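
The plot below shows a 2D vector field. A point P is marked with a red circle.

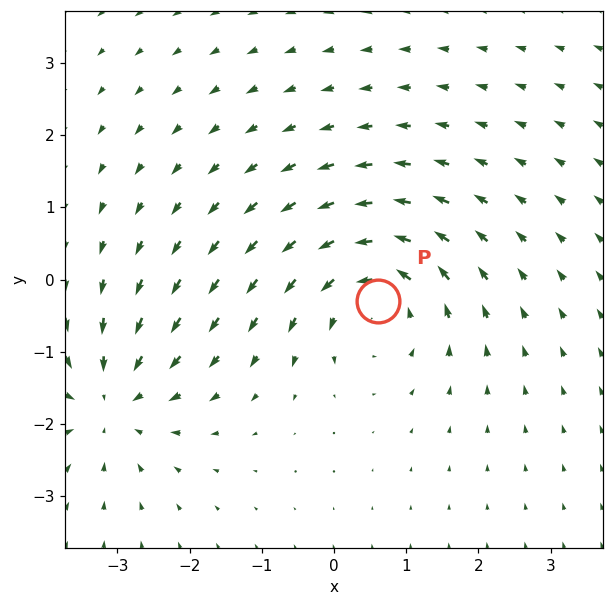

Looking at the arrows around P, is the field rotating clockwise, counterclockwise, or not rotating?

Near P at (0.6, -0.3) the arrows circulate counterclockwise. The curl (z-component) there is about +5; positive curl means counterclockwise rotation.

counterclockwise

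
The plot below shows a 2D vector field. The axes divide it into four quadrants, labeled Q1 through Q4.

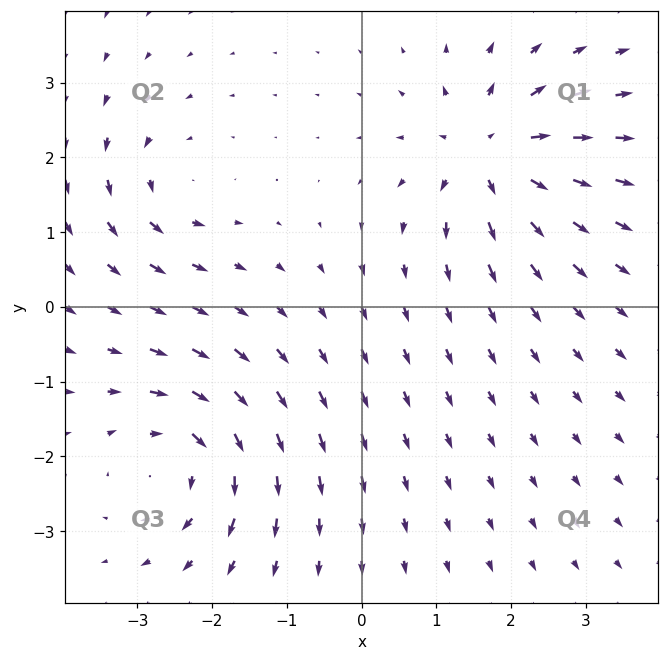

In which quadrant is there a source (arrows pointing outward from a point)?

The source sits at approximately (1.7, 2.0), which lies in quadrant Q1. The divergence there is about +6, positive as expected for a source.

Q1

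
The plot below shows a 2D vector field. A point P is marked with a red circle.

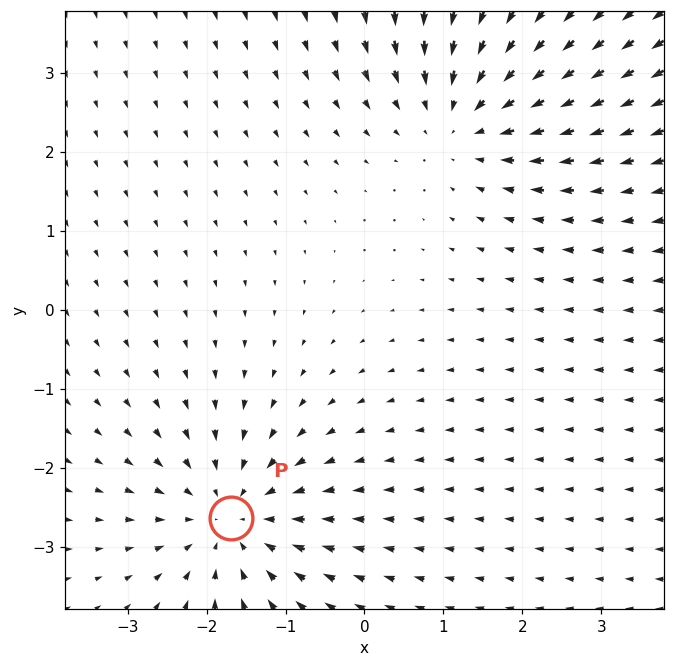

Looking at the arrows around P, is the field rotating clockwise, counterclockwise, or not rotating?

not rotating

Near P at (-1.7, -2.6) the arrows show no circulation. The curl there is ≈0.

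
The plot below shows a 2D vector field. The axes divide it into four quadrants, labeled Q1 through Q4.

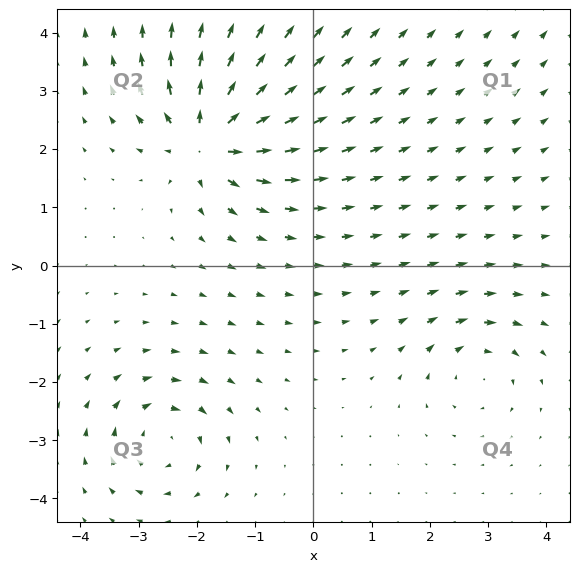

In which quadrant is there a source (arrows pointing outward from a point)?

Q2

The source sits at approximately (-1.8, 2.2), which lies in quadrant Q2. The divergence there is about +6, positive as expected for a source.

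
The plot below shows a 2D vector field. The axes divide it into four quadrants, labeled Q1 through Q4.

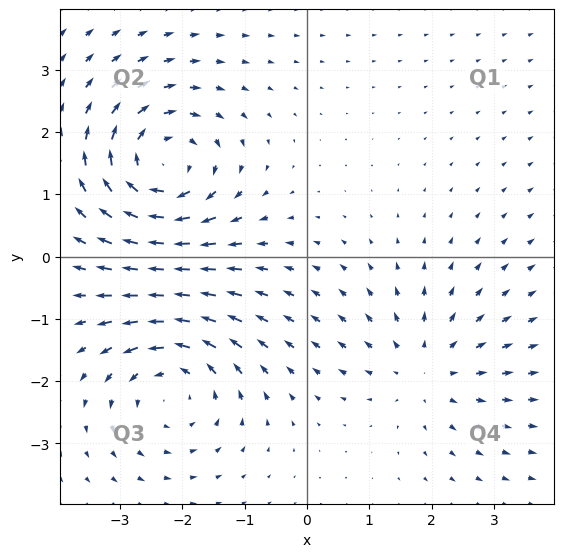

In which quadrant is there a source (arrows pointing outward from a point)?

The source sits at approximately (1.9, -1.8), which lies in quadrant Q4. The divergence there is about +3, positive as expected for a source.

Q4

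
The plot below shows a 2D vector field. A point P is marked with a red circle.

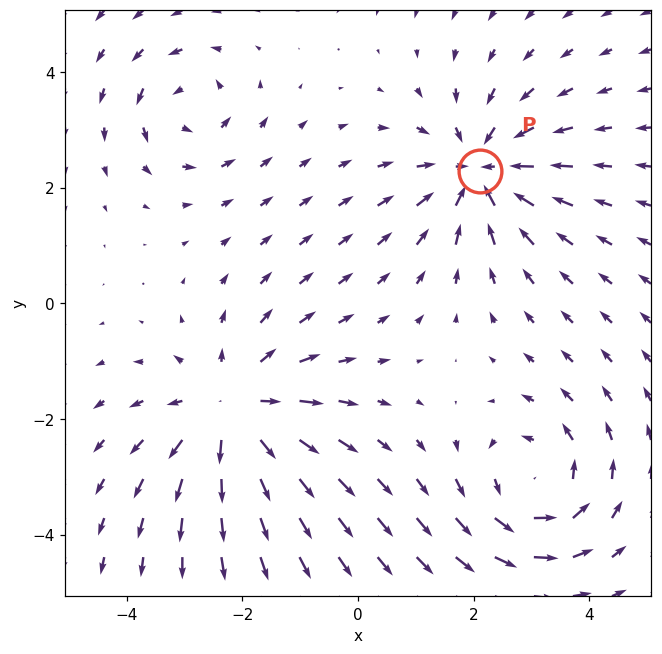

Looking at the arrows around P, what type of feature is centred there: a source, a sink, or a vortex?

sink

At P (2.1, 2.3) the arrows converge inward. Divergence about -5, curl ≈0 — negative divergence with near-zero curl is a sink.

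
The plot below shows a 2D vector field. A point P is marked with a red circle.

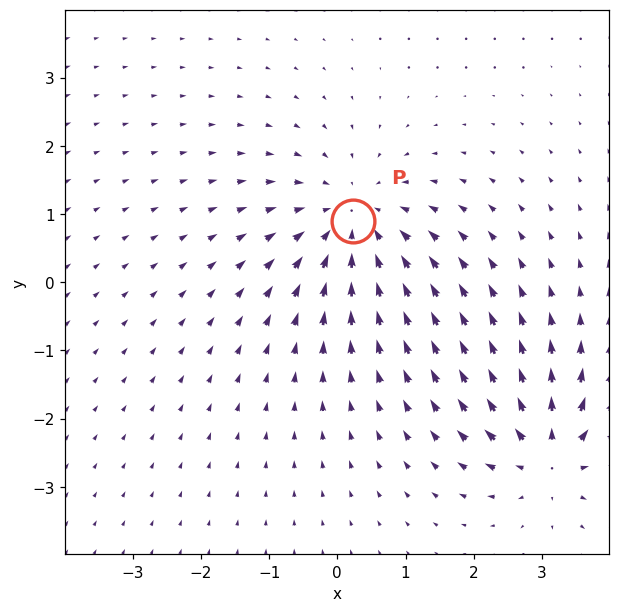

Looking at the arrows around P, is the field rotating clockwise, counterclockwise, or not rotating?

Near P at (0.2, 0.9) the arrows show no circulation. The curl there is ≈0.

not rotating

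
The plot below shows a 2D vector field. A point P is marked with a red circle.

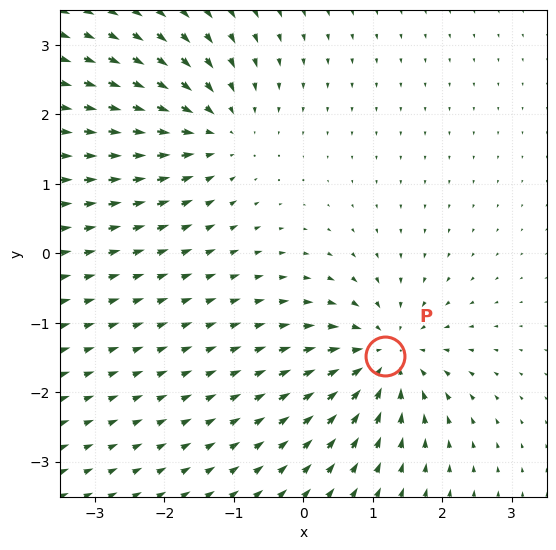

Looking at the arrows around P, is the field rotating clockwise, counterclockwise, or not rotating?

not rotating

Near P at (1.2, -1.5) the arrows show no circulation. The curl there is ≈0.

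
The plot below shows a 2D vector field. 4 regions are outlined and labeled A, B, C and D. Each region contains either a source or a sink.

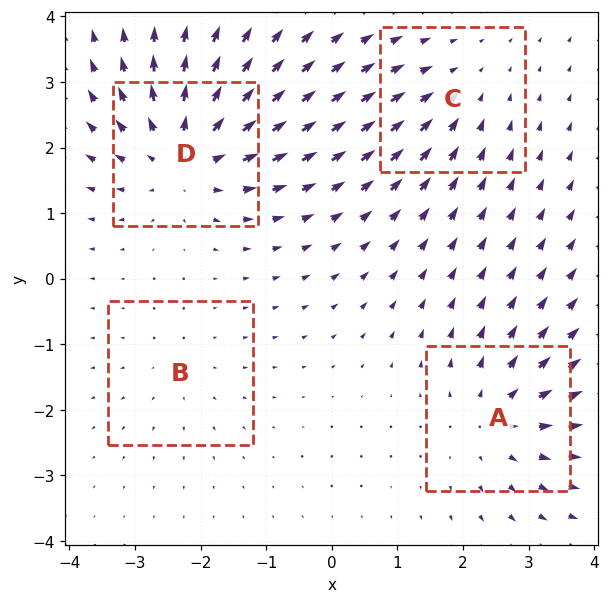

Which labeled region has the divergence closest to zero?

B

Divergence at each region's feature centre — A: about +5, B: about +2, C: about -3, D: about +7. Region B is closest to zero.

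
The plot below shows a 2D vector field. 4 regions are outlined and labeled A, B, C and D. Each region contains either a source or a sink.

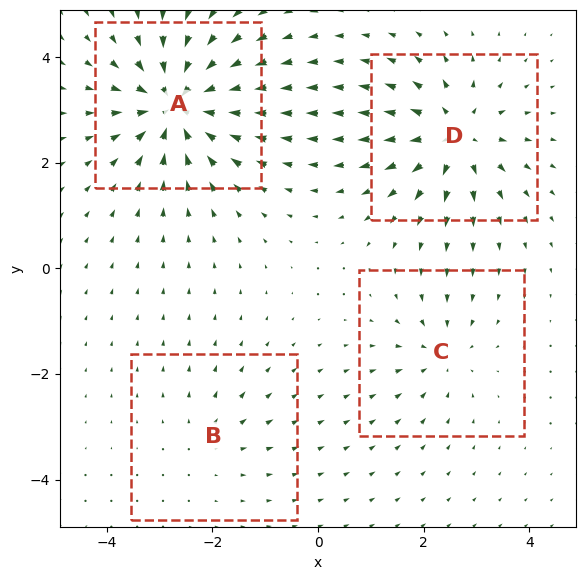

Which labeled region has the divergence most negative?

Divergence at each region's feature centre — A: about -8, B: about +2, C: about -4, D: about +6. Region A is most negative.

A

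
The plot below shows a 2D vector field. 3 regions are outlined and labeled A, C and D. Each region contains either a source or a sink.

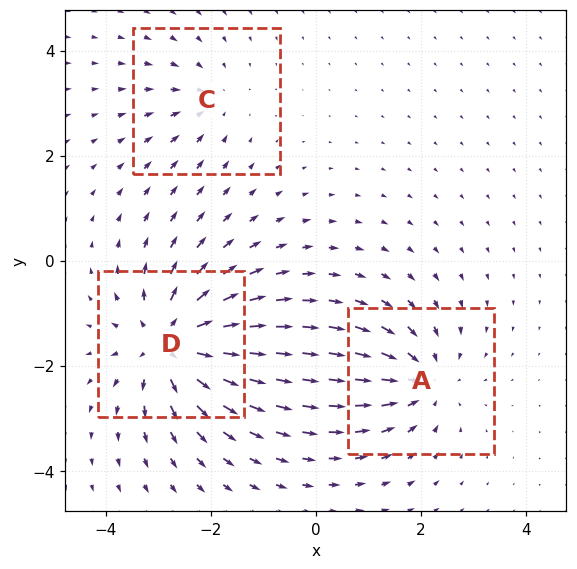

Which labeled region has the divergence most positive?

Divergence at each region's feature centre — A: about -4, C: about -2, D: about +5. Region D is most positive.

D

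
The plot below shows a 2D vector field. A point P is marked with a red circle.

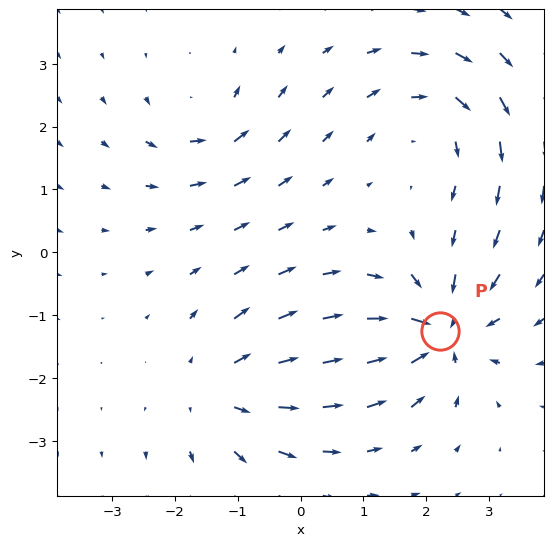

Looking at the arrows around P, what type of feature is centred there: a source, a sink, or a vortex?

sink

At P (2.2, -1.2) the arrows converge inward. Divergence about -6, curl ≈0 — negative divergence with near-zero curl is a sink.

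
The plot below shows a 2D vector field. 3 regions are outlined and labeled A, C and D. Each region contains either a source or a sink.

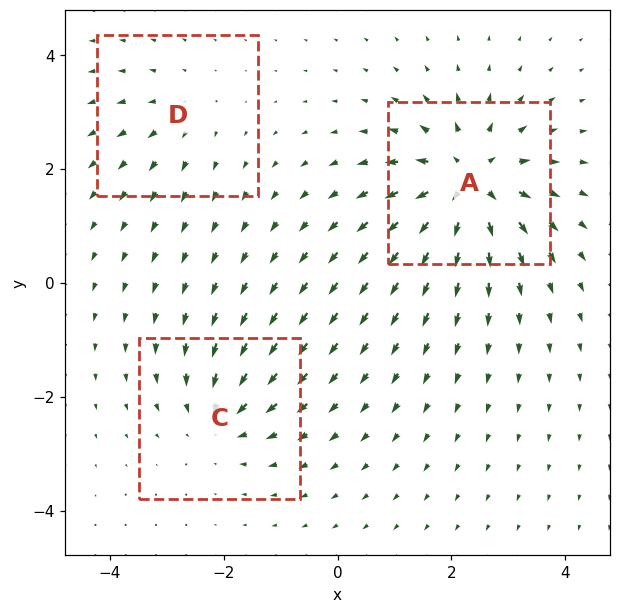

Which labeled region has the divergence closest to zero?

Divergence at each region's feature centre — A: about +6, C: about -3, D: about +2. Region D is closest to zero.

D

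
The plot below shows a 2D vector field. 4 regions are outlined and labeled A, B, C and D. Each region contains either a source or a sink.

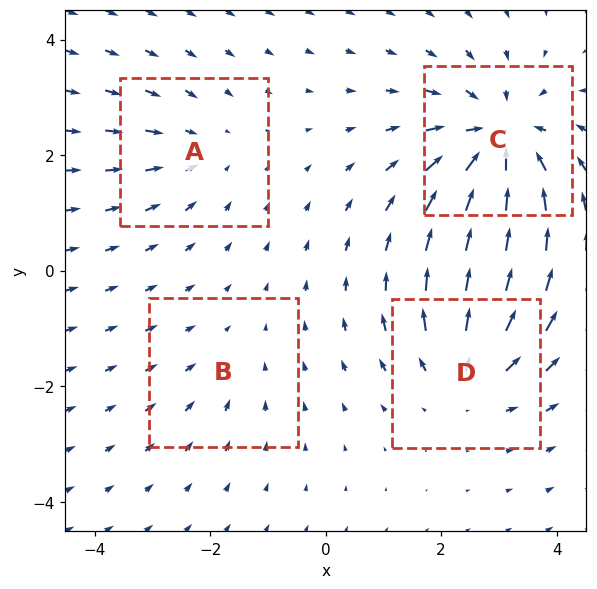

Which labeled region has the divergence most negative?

Divergence at each region's feature centre — A: about -3, B: about -2, C: about -7, D: about +5. Region C is most negative.

C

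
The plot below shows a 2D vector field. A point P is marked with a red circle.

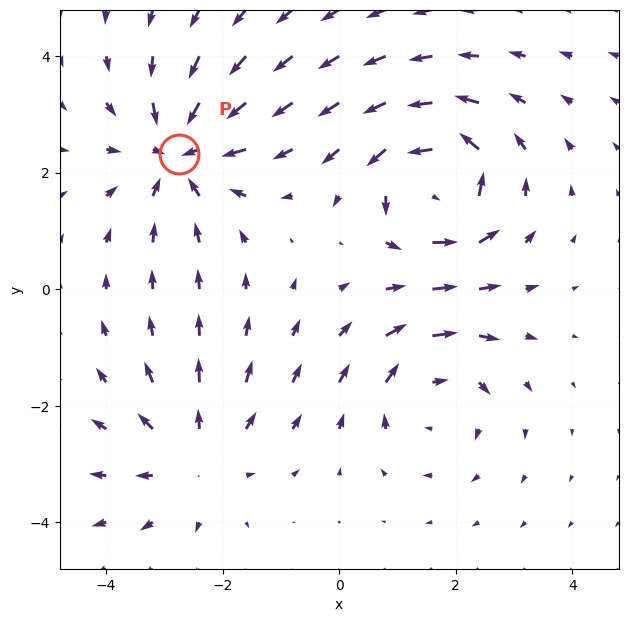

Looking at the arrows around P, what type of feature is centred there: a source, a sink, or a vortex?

sink

At P (-2.7, 2.3) the arrows converge inward. Divergence about -5, curl ≈0 — negative divergence with near-zero curl is a sink.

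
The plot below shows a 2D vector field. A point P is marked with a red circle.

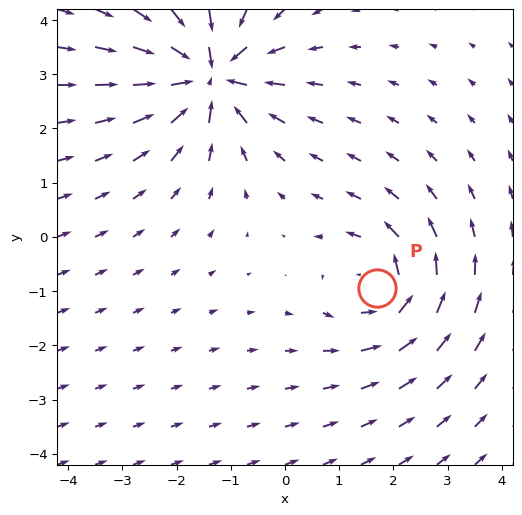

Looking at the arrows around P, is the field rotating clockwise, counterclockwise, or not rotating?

Near P at (1.7, -0.9) the arrows circulate counterclockwise. The curl (z-component) there is about +4; positive curl means counterclockwise rotation.

counterclockwise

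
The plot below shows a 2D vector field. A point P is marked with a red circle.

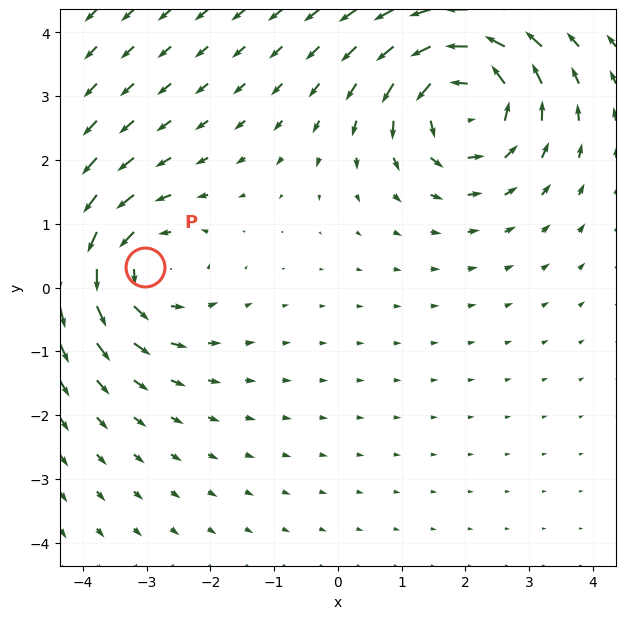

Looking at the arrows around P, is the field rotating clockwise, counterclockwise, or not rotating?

Near P at (-3.0, 0.3) the arrows circulate counterclockwise. The curl (z-component) there is about +4; positive curl means counterclockwise rotation.

counterclockwise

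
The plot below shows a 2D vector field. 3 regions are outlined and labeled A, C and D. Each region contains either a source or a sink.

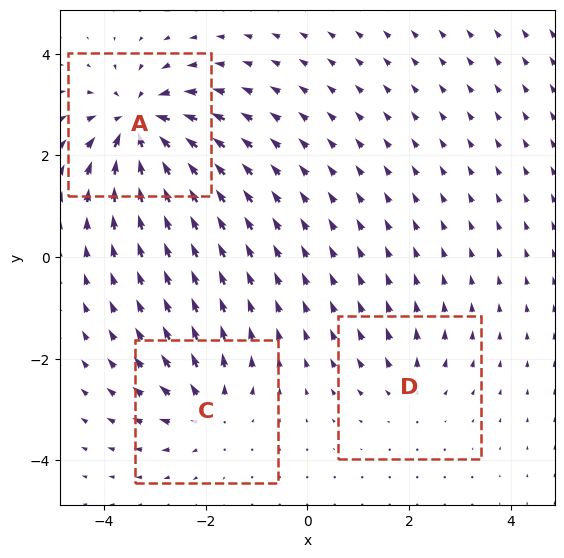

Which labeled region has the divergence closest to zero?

D

Divergence at each region's feature centre — A: about -6, C: about +4, D: about +3. Region D is closest to zero.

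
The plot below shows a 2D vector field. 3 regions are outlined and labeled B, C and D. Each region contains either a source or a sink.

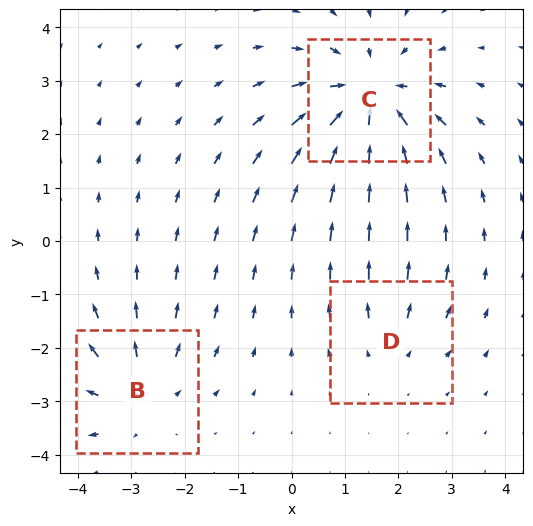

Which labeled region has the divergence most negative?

C

Divergence at each region's feature centre — B: about +3, C: about -5, D: about +2. Region C is most negative.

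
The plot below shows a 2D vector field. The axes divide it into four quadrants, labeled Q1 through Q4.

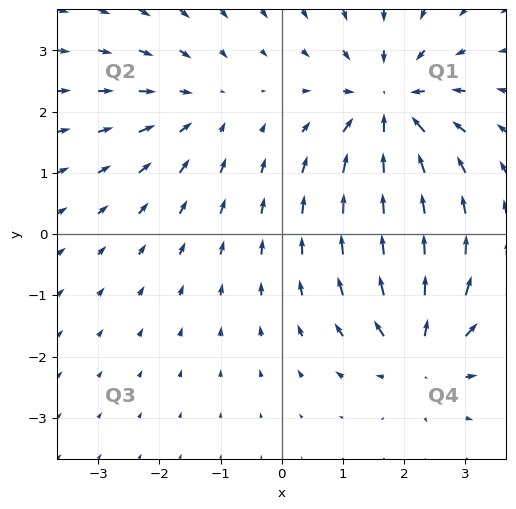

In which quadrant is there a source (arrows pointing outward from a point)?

The source sits at approximately (2.2, -1.9), which lies in quadrant Q4. The divergence there is about +5, positive as expected for a source.

Q4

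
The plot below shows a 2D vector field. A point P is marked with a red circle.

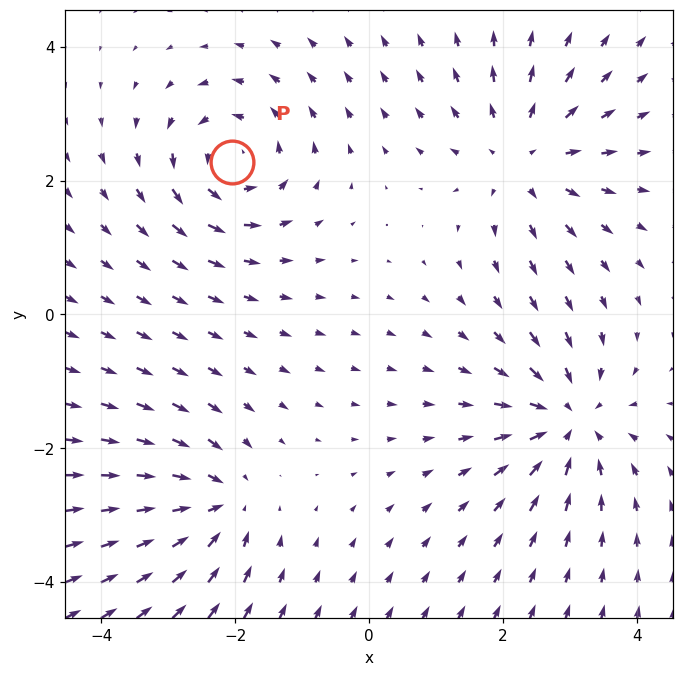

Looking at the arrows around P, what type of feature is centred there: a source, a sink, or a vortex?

vortex

At P (-2.0, 2.3) the arrows circulate counterclockwise. Divergence ≈0, curl about +6 — near-zero divergence with nonzero curl is a vortex.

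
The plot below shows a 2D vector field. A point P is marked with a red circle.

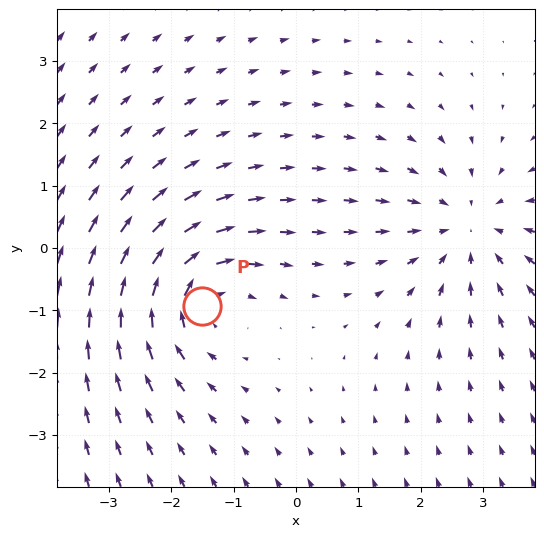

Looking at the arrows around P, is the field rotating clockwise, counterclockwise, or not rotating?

Near P at (-1.5, -0.9) the arrows circulate clockwise. The curl (z-component) there is about -3; negative curl means clockwise rotation.

clockwise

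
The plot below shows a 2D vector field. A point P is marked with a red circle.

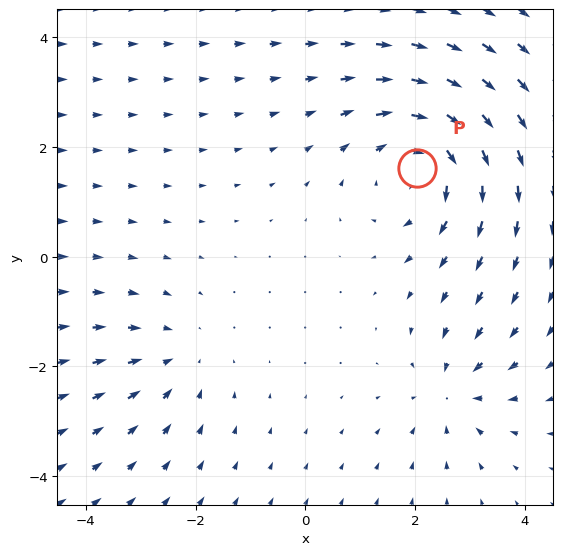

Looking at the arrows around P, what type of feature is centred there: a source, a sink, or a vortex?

At P (2.0, 1.6) the arrows circulate clockwise. Divergence ≈0, curl about -4 — near-zero divergence with nonzero curl is a vortex.

vortex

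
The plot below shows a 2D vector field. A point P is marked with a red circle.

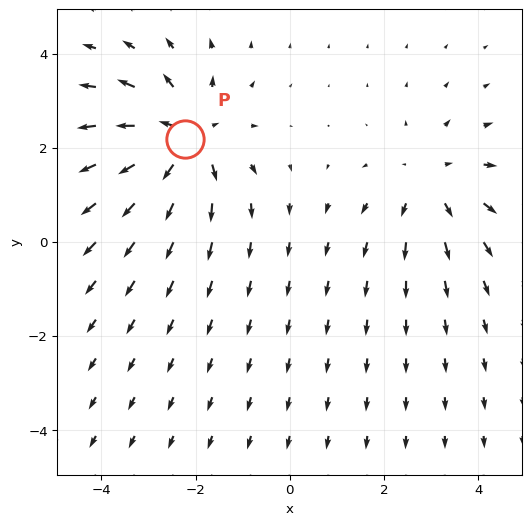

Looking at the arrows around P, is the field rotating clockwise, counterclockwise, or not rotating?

Near P at (-2.2, 2.2) the arrows show no circulation. The curl there is ≈0.

not rotating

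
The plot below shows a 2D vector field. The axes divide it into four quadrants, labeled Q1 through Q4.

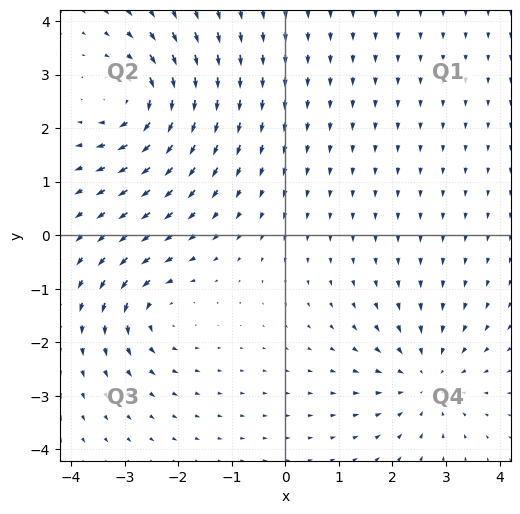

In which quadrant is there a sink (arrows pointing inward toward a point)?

Q4

The sink sits at approximately (2.6, -2.7), which lies in quadrant Q4. The divergence there is about -4, negative as expected for a sink.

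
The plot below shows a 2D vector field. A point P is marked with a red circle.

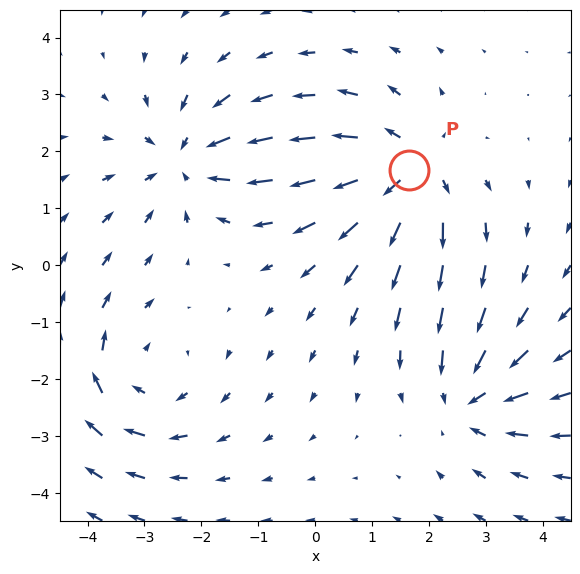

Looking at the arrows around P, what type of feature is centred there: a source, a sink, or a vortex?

source

At P (1.7, 1.7) the arrows spread outward. Divergence about +5, curl ≈0 — positive divergence with near-zero curl is a source.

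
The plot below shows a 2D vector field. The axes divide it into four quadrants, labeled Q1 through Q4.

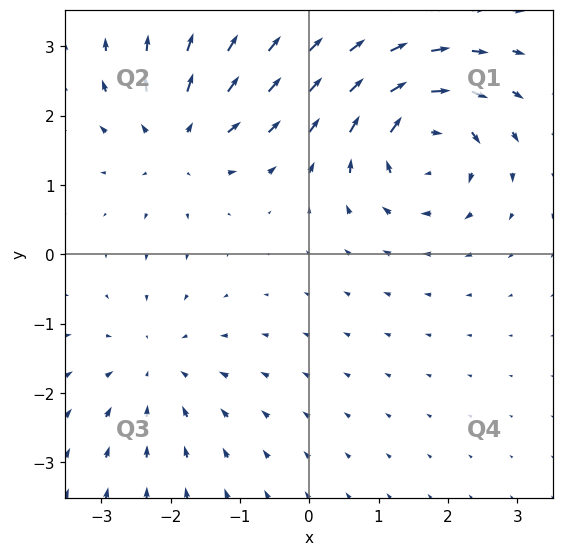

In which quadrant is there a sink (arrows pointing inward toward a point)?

Q3

The sink sits at approximately (-2.2, -1.6), which lies in quadrant Q3. The divergence there is about -3, negative as expected for a sink.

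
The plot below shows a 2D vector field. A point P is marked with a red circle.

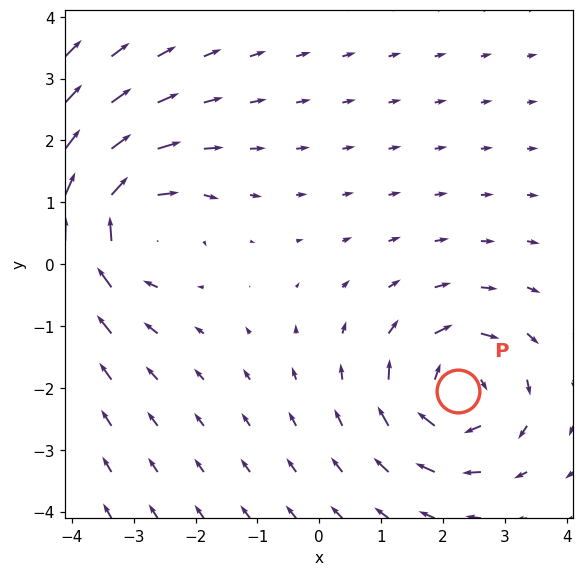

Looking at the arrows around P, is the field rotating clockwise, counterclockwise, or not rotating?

clockwise

Near P at (2.2, -2.1) the arrows circulate clockwise. The curl (z-component) there is about -4; negative curl means clockwise rotation.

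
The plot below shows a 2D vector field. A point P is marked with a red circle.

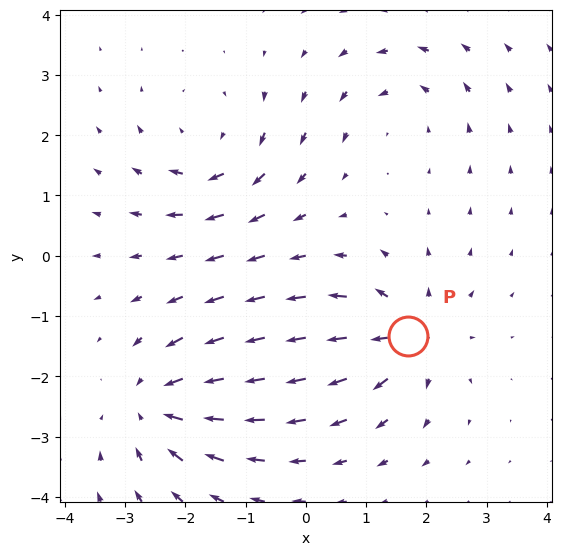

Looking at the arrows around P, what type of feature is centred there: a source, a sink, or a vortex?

source

At P (1.7, -1.3) the arrows spread outward. Divergence about +5, curl ≈0 — positive divergence with near-zero curl is a source.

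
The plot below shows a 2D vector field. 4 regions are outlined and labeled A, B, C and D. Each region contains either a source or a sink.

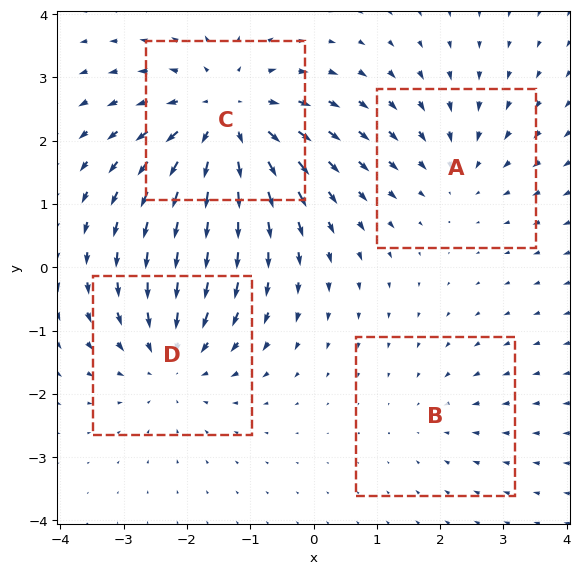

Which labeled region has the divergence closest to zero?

Divergence at each region's feature centre — A: about -3, B: about -2, C: about +6, D: about -4. Region B is closest to zero.

B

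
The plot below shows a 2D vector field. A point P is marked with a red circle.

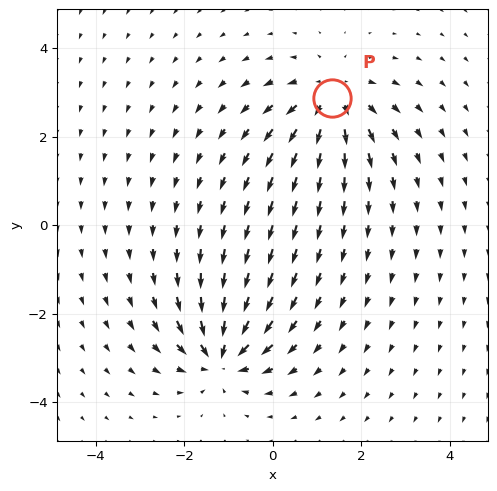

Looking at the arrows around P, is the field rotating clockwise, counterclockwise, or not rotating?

not rotating

Near P at (1.3, 2.9) the arrows show no circulation. The curl there is ≈0.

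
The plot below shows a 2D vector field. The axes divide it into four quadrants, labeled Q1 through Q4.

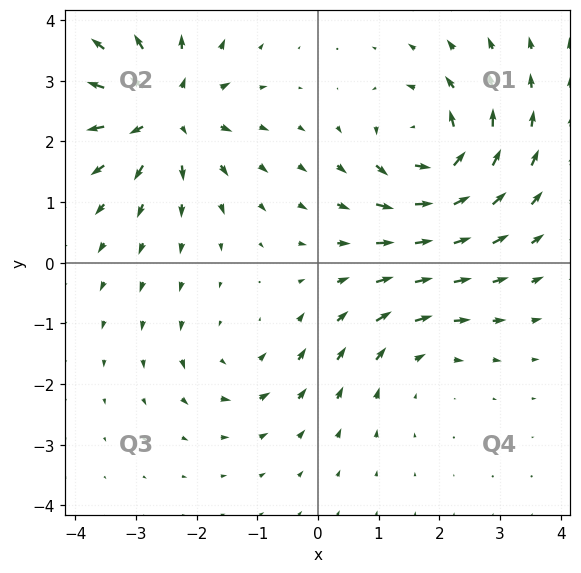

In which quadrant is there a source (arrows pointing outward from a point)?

Q2

The source sits at approximately (-2.5, 2.5), which lies in quadrant Q2. The divergence there is about +6, positive as expected for a source.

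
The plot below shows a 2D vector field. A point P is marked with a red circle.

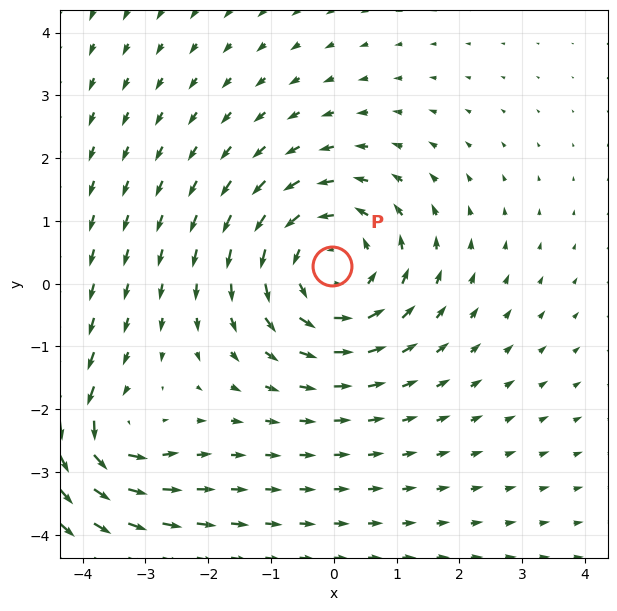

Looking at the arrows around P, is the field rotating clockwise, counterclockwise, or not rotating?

Near P at (-0.0, 0.3) the arrows circulate counterclockwise. The curl (z-component) there is about +4; positive curl means counterclockwise rotation.

counterclockwise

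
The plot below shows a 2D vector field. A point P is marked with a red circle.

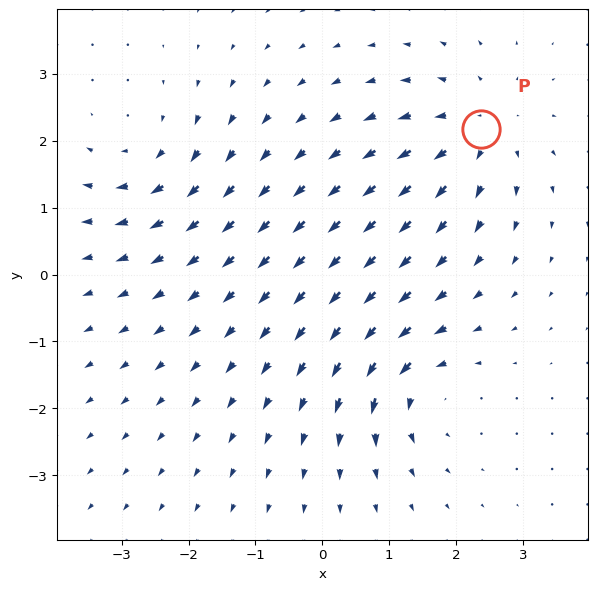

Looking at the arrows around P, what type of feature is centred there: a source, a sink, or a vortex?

At P (2.4, 2.2) the arrows spread outward. Divergence about +5, curl ≈0 — positive divergence with near-zero curl is a source.

source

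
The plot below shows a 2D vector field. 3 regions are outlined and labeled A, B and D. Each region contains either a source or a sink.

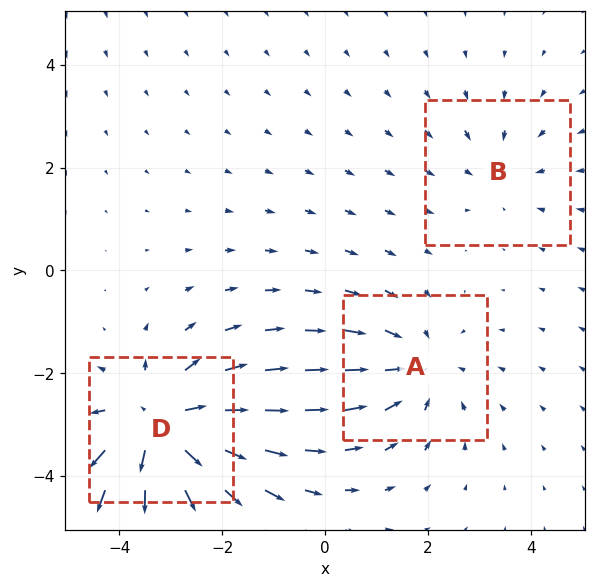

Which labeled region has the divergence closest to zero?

B

Divergence at each region's feature centre — A: about -3, B: about -2, D: about +4. Region B is closest to zero.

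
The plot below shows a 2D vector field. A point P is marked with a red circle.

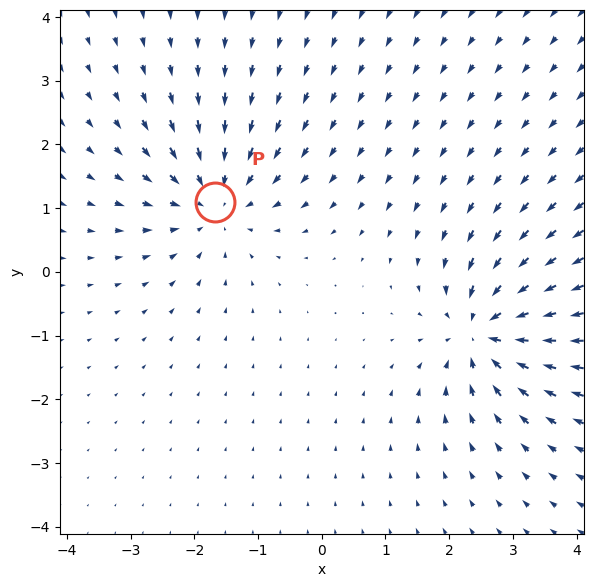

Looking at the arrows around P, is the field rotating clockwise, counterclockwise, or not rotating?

Near P at (-1.7, 1.1) the arrows show no circulation. The curl there is ≈0.

not rotating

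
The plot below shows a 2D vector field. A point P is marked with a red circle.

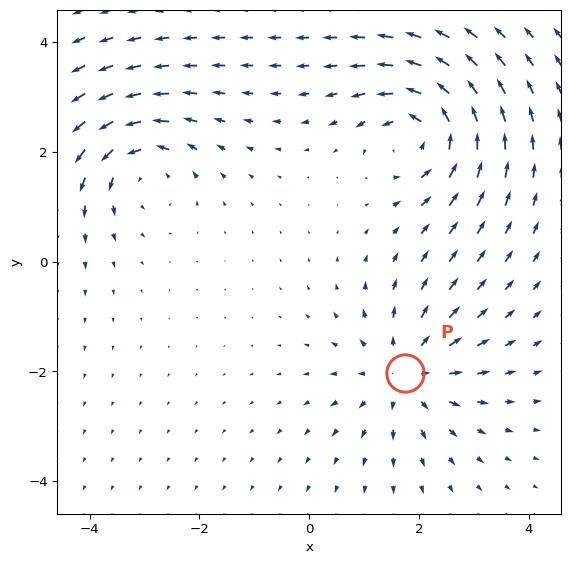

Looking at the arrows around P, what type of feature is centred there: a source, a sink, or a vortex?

At P (1.7, -2.0) the arrows spread outward. Divergence about +4, curl ≈0 — positive divergence with near-zero curl is a source.

source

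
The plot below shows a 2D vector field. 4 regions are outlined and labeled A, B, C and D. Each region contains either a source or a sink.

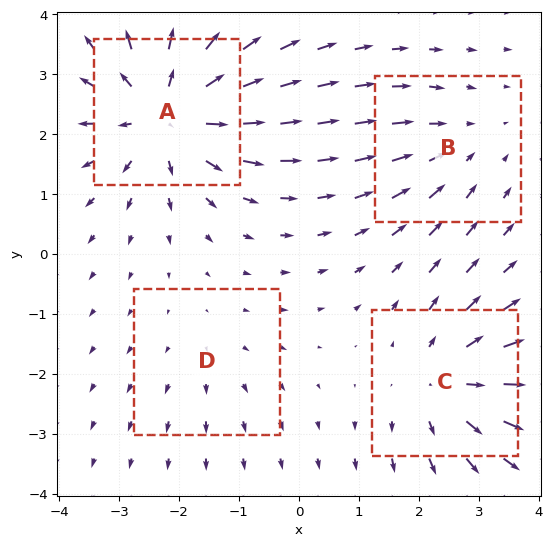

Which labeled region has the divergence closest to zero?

Divergence at each region's feature centre — A: about +7, B: about -3, C: about +5, D: about +2. Region D is closest to zero.

D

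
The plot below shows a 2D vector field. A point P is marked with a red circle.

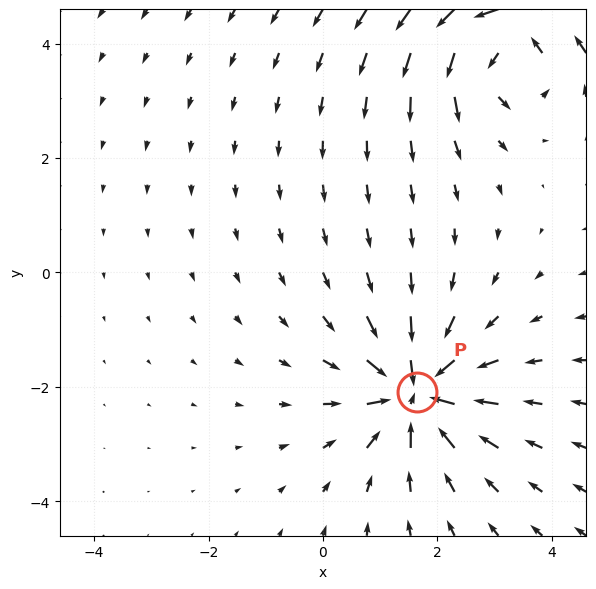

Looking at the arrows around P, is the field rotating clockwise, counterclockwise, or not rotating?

not rotating

Near P at (1.6, -2.1) the arrows show no circulation. The curl there is ≈0.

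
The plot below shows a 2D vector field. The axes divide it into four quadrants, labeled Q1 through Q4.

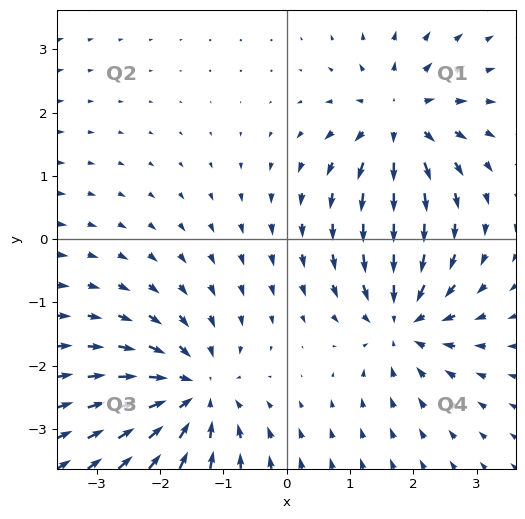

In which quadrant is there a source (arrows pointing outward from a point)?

Q1

The source sits at approximately (1.8, 1.9), which lies in quadrant Q1. The divergence there is about +5, positive as expected for a source.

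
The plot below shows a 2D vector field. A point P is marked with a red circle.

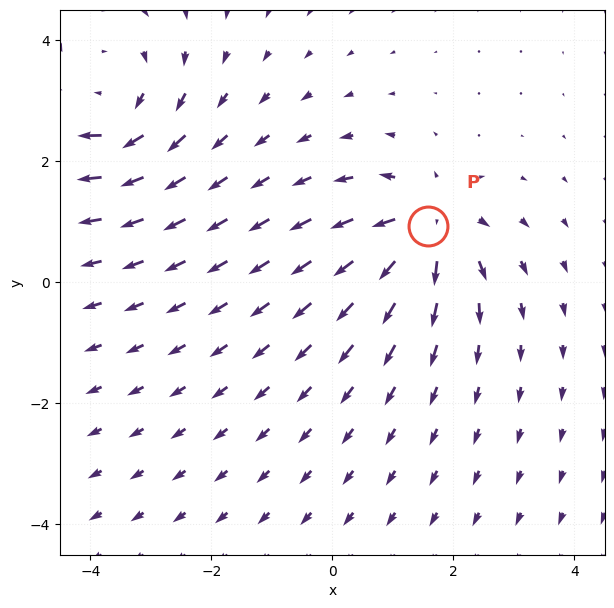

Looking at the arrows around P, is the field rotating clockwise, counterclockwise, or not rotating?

Near P at (1.6, 0.9) the arrows show no circulation. The curl there is ≈0.

not rotating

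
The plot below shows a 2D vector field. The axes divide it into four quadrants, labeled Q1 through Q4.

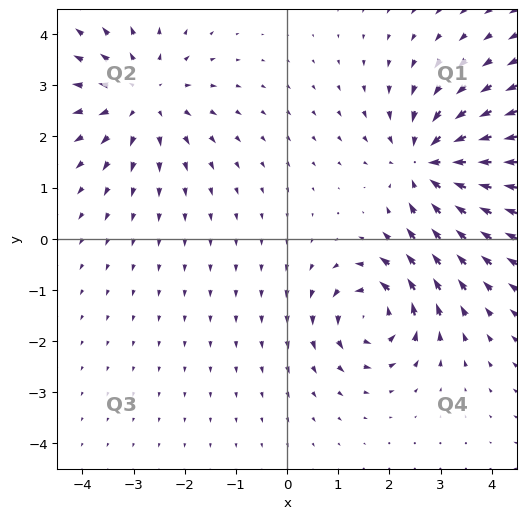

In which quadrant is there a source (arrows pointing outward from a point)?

Q2

The source sits at approximately (-2.8, 2.8), which lies in quadrant Q2. The divergence there is about +3, positive as expected for a source.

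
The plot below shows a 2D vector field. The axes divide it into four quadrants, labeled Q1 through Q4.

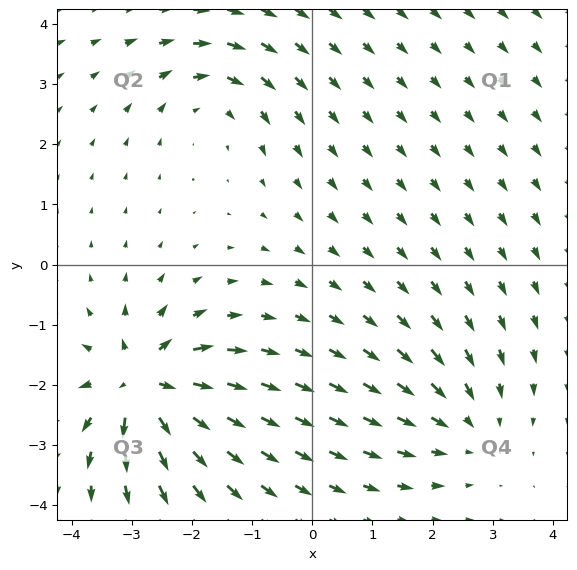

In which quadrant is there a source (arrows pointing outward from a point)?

The source sits at approximately (-2.8, -2.0), which lies in quadrant Q3. The divergence there is about +7, positive as expected for a source.

Q3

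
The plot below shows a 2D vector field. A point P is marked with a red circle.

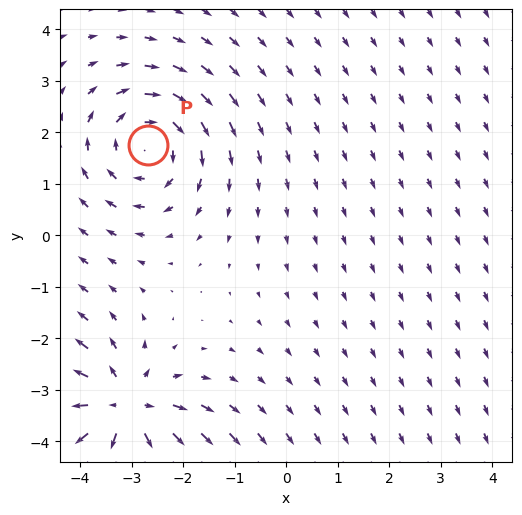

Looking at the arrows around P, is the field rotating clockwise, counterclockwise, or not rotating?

clockwise

Near P at (-2.7, 1.7) the arrows circulate clockwise. The curl (z-component) there is about -4; negative curl means clockwise rotation.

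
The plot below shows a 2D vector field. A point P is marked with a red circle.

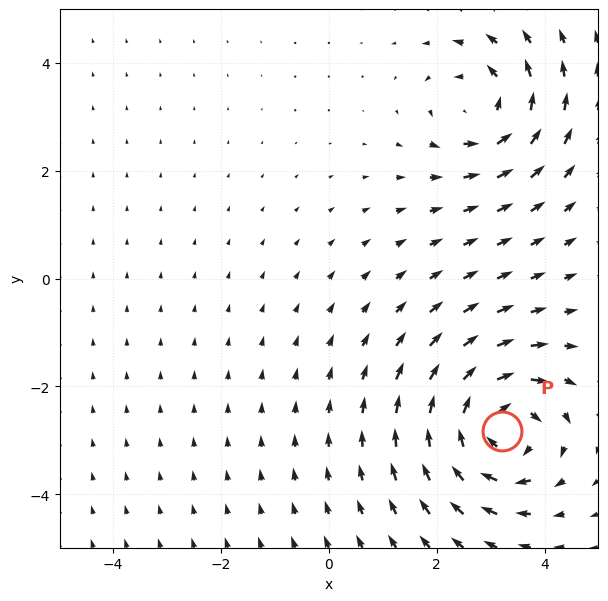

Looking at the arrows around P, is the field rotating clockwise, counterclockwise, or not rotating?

clockwise

Near P at (3.2, -2.8) the arrows circulate clockwise. The curl (z-component) there is about -5; negative curl means clockwise rotation.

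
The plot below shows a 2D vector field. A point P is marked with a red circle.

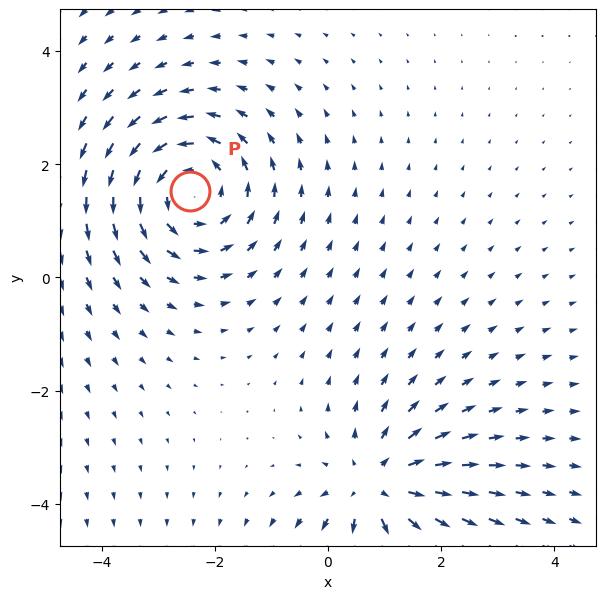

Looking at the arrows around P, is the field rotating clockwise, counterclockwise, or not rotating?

Near P at (-2.4, 1.5) the arrows circulate counterclockwise. The curl (z-component) there is about +4; positive curl means counterclockwise rotation.

counterclockwise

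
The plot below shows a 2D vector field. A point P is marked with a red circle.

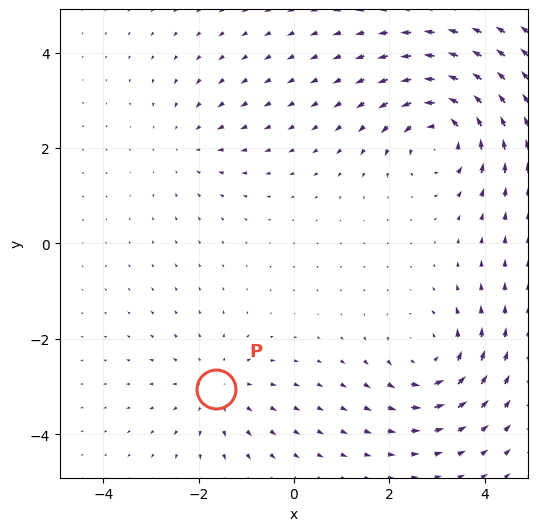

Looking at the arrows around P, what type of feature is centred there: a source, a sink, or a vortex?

At P (-1.6, -3.0) the arrows spread outward. Divergence about +3, curl ≈0 — positive divergence with near-zero curl is a source.

source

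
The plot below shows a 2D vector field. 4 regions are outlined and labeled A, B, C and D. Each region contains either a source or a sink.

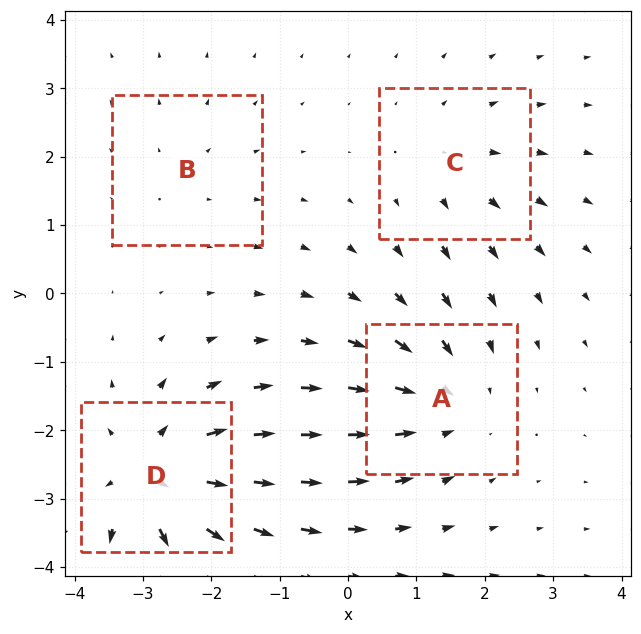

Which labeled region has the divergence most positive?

Divergence at each region's feature centre — A: about -5, B: about +2, C: about +3, D: about +7. Region D is most positive.

D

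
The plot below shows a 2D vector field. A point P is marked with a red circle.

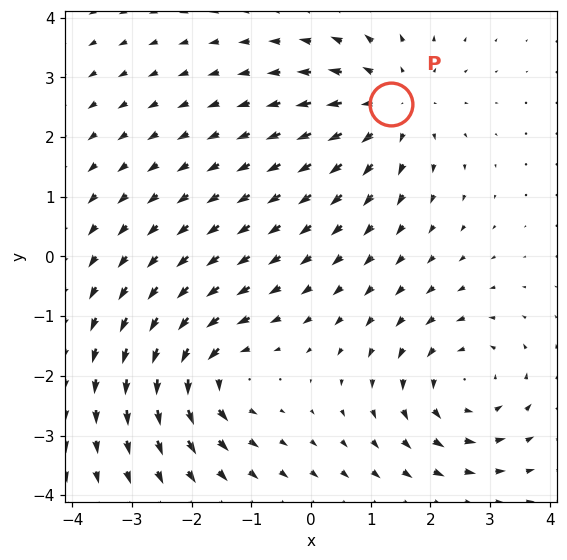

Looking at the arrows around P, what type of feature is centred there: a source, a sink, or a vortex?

At P (1.3, 2.6) the arrows spread outward. Divergence about +4, curl ≈0 — positive divergence with near-zero curl is a source.

source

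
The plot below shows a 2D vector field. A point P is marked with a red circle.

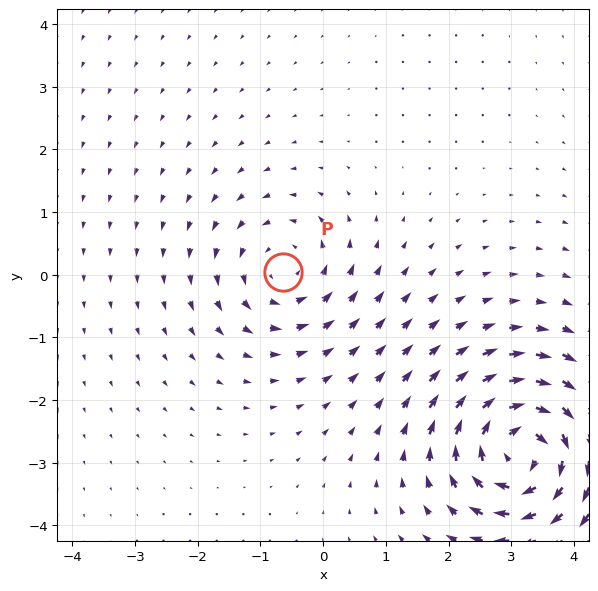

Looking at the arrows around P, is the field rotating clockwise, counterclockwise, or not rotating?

Near P at (-0.6, 0.1) the arrows circulate counterclockwise. The curl (z-component) there is about +3; positive curl means counterclockwise rotation.

counterclockwise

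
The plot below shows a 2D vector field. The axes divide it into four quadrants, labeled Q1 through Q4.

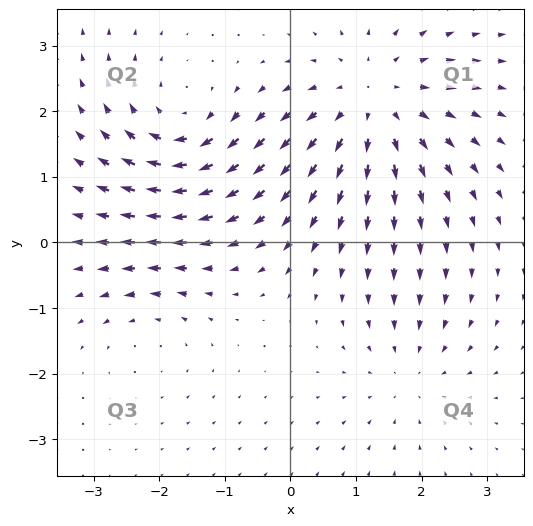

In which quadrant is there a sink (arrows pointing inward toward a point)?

Q4

The sink sits at approximately (1.8, -2.0), which lies in quadrant Q4. The divergence there is about -3, negative as expected for a sink.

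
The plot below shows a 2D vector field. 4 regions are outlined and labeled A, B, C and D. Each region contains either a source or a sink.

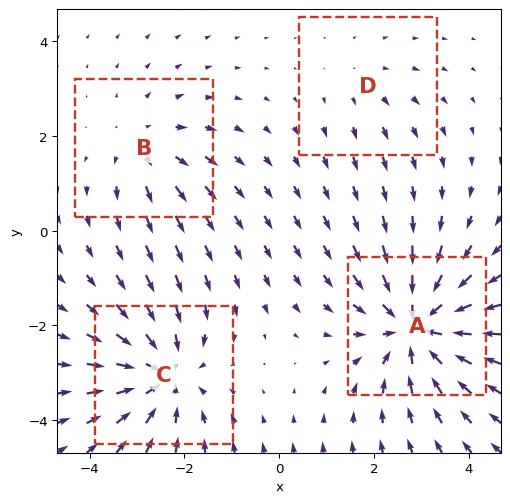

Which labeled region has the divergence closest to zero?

D

Divergence at each region's feature centre — A: about -6, B: about +3, C: about -5, D: about +2. Region D is closest to zero.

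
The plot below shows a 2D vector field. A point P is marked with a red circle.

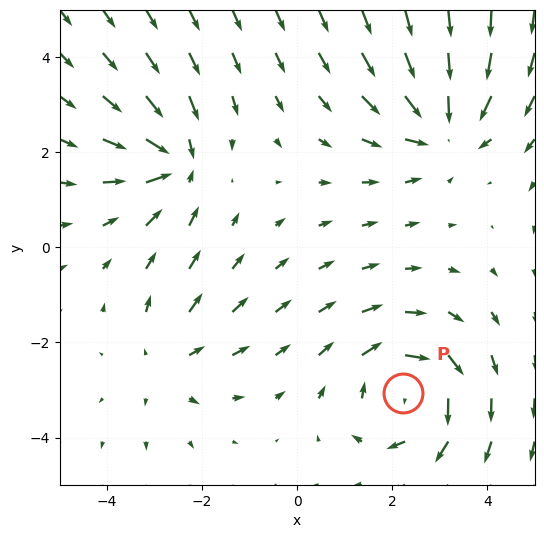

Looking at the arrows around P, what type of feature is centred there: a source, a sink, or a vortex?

At P (2.2, -3.1) the arrows circulate clockwise. Divergence ≈0, curl about -4 — near-zero divergence with nonzero curl is a vortex.

vortex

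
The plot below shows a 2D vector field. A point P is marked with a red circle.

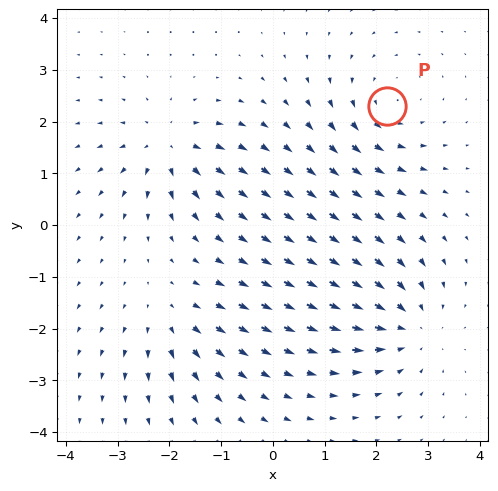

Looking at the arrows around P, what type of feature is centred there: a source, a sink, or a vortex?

At P (2.2, 2.3) the arrows circulate counterclockwise. Divergence ≈0, curl about +4 — near-zero divergence with nonzero curl is a vortex.

vortex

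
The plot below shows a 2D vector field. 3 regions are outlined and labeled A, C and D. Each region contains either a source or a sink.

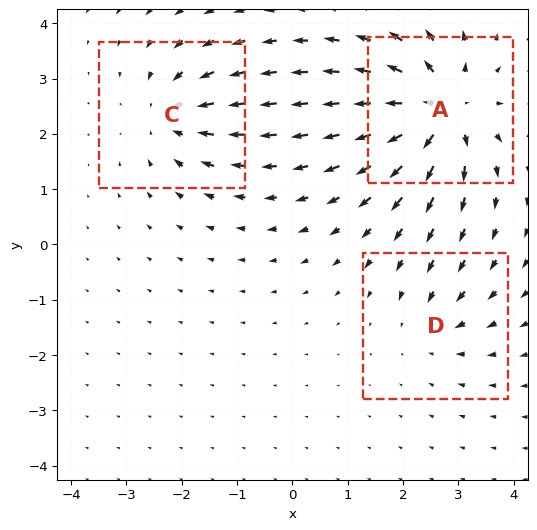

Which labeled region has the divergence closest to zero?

D

Divergence at each region's feature centre — A: about +6, C: about -4, D: about -2. Region D is closest to zero.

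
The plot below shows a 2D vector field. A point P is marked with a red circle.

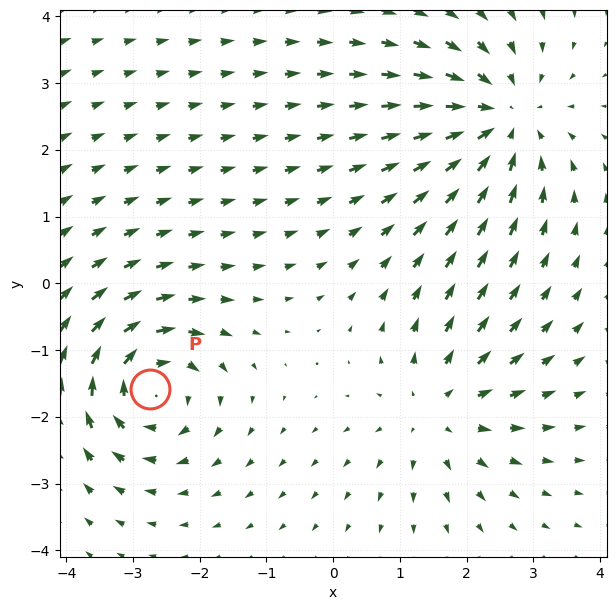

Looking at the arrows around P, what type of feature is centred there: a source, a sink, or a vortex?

vortex

At P (-2.7, -1.6) the arrows circulate clockwise. Divergence ≈0, curl about -4 — near-zero divergence with nonzero curl is a vortex.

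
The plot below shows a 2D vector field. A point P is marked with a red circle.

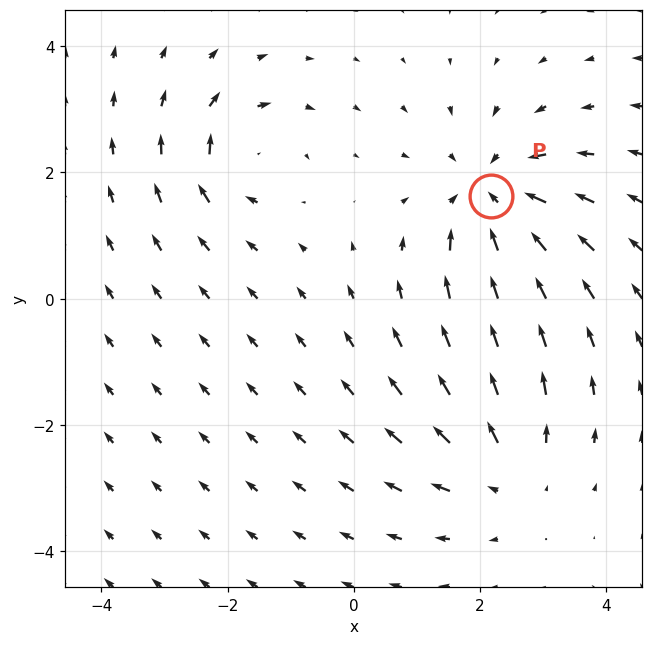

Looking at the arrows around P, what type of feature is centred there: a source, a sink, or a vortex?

sink

At P (2.2, 1.6) the arrows converge inward. Divergence about -5, curl ≈0 — negative divergence with near-zero curl is a sink.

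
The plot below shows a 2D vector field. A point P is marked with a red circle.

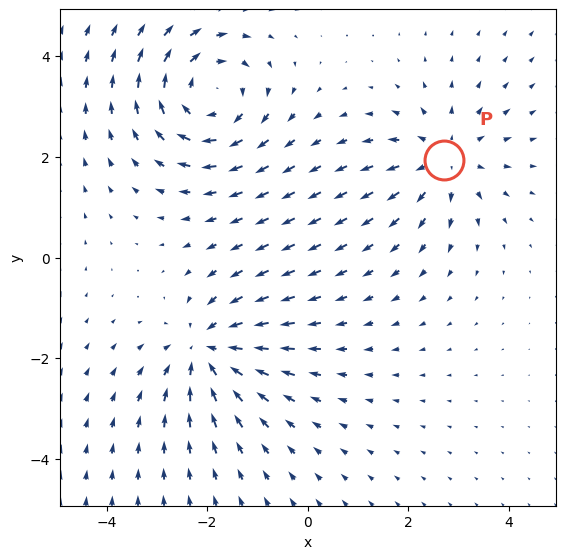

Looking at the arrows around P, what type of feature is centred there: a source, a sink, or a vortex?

At P (2.7, 1.9) the arrows spread outward. Divergence about +4, curl ≈0 — positive divergence with near-zero curl is a source.

source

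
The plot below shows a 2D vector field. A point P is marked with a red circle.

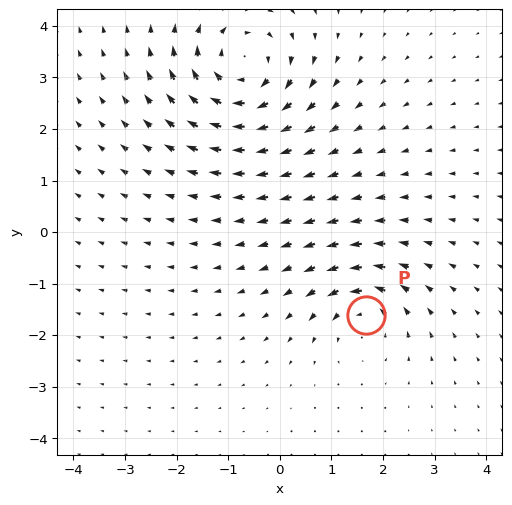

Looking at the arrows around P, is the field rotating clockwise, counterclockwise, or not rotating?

Near P at (1.7, -1.6) the arrows circulate counterclockwise. The curl (z-component) there is about +4; positive curl means counterclockwise rotation.

counterclockwise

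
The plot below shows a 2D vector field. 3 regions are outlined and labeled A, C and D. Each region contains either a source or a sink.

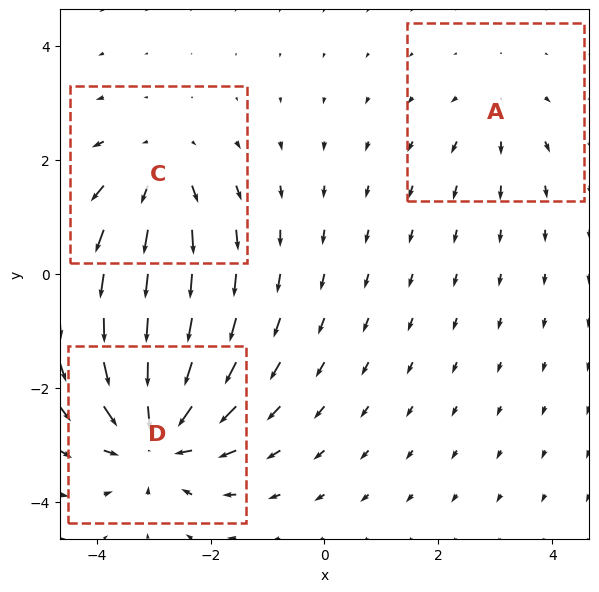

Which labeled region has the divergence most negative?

D

Divergence at each region's feature centre — A: about +2, C: about +3, D: about -5. Region D is most negative.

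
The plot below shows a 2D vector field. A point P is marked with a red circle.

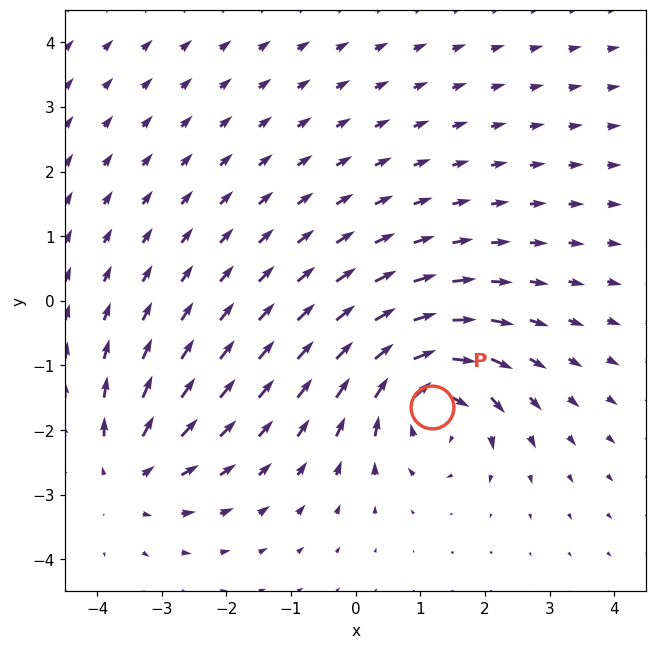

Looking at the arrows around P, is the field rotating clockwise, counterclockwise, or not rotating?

Near P at (1.2, -1.6) the arrows circulate clockwise. The curl (z-component) there is about -6; negative curl means clockwise rotation.

clockwise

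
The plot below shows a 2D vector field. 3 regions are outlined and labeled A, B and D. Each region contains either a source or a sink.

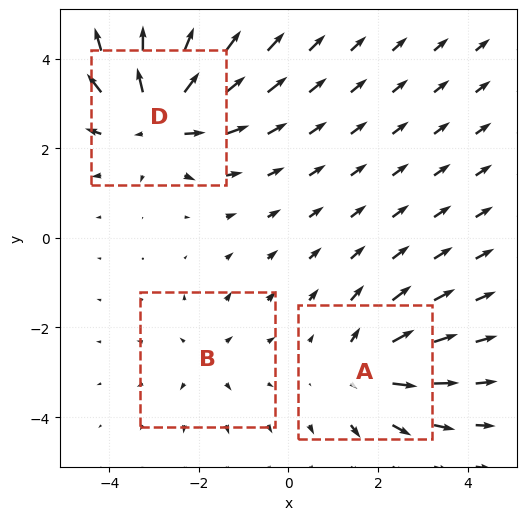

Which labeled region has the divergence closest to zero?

Divergence at each region's feature centre — A: about +3, B: about +2, D: about +5. Region B is closest to zero.

B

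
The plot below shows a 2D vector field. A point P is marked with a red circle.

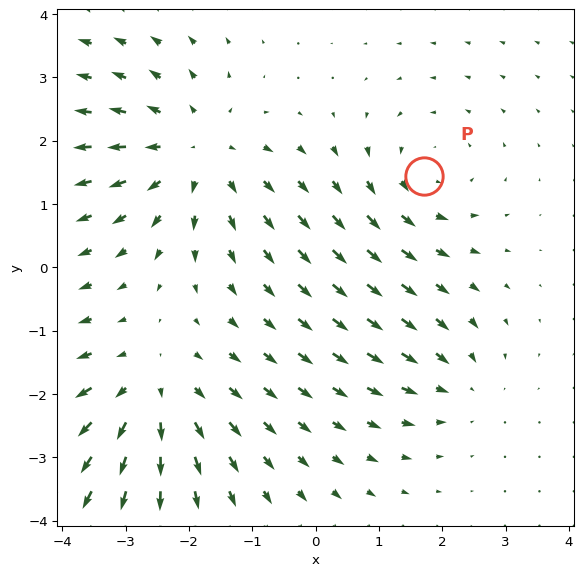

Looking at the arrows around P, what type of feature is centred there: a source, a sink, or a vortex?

vortex

At P (1.7, 1.4) the arrows circulate counterclockwise. Divergence ≈0, curl about +3 — near-zero divergence with nonzero curl is a vortex.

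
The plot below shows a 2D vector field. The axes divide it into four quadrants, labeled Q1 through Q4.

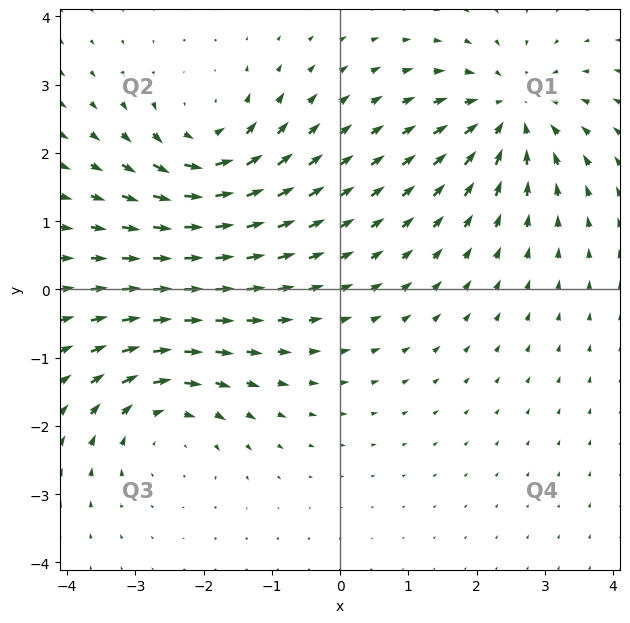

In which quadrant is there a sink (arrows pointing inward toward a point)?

The sink sits at approximately (2.5, 2.6), which lies in quadrant Q1. The divergence there is about -5, negative as expected for a sink.

Q1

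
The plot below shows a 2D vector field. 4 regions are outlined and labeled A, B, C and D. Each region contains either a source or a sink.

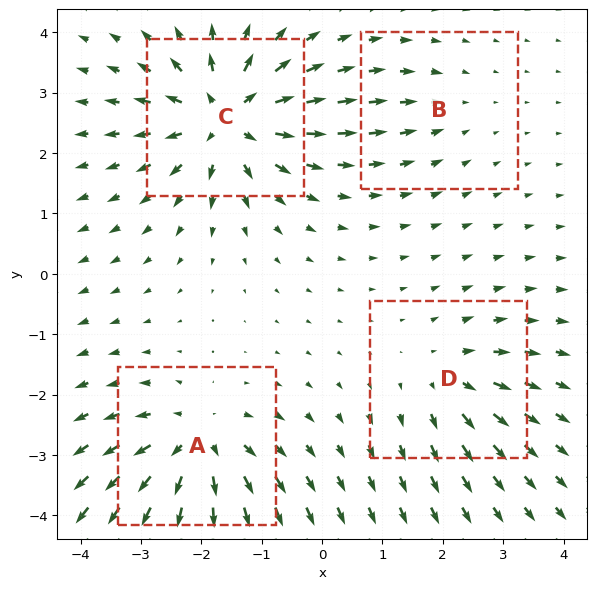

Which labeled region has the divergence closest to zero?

Divergence at each region's feature centre — A: about +6, B: about -2, C: about +8, D: about +4. Region B is closest to zero.

B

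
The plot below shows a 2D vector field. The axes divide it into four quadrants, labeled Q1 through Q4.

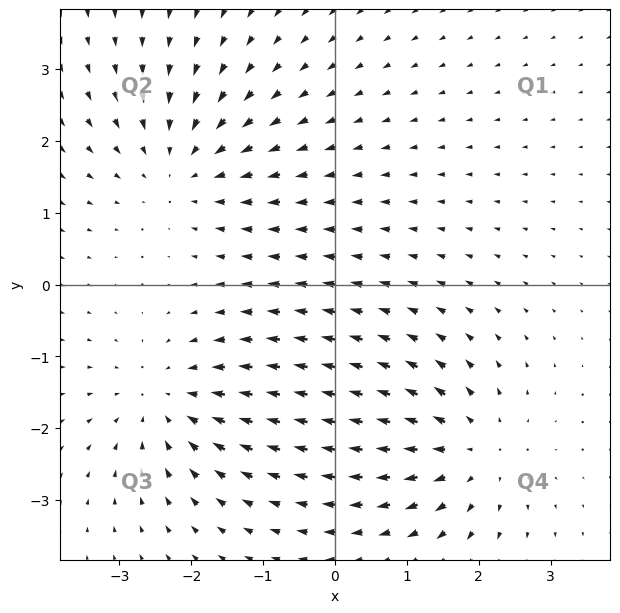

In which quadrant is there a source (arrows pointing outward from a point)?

Q4

The source sits at approximately (1.9, -2.3), which lies in quadrant Q4. The divergence there is about +5, positive as expected for a source.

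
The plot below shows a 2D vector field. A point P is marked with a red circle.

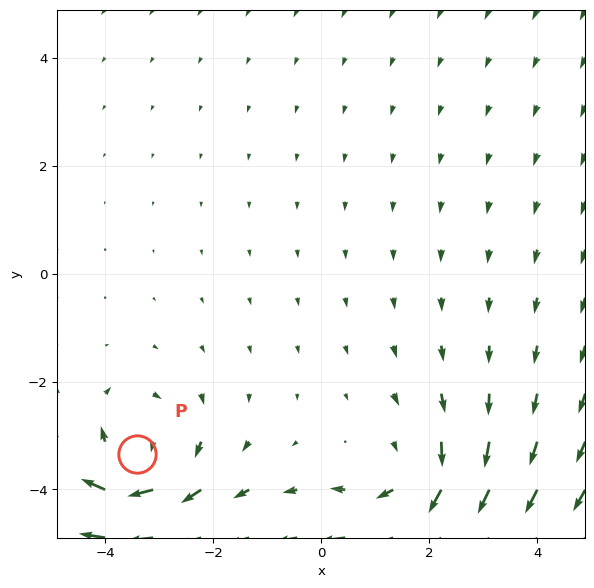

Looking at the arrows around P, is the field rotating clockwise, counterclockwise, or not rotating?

Near P at (-3.4, -3.3) the arrows circulate clockwise. The curl (z-component) there is about -4; negative curl means clockwise rotation.

clockwise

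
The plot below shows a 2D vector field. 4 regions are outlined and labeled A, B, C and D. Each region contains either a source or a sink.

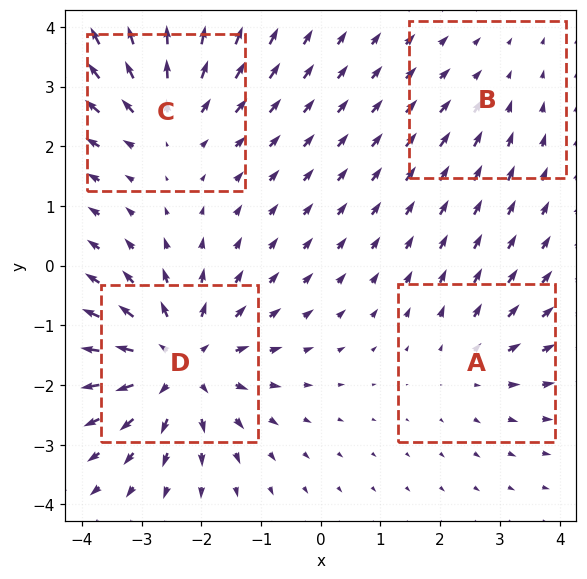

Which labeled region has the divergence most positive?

D

Divergence at each region's feature centre — A: about +3, B: about -2, C: about +4, D: about +7. Region D is most positive.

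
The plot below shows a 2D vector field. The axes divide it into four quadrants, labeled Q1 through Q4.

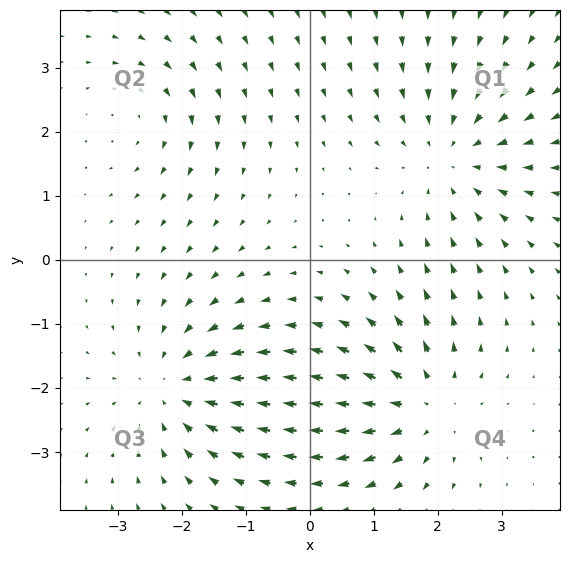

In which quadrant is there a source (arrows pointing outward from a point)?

The source sits at approximately (1.8, -2.3), which lies in quadrant Q4. The divergence there is about +4, positive as expected for a source.

Q4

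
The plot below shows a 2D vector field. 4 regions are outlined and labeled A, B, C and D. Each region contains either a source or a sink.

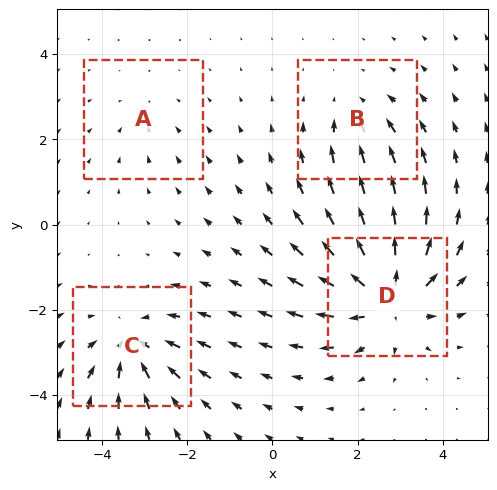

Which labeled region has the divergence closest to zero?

A

Divergence at each region's feature centre — A: about -2, B: about -3, C: about -5, D: about +7. Region A is closest to zero.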